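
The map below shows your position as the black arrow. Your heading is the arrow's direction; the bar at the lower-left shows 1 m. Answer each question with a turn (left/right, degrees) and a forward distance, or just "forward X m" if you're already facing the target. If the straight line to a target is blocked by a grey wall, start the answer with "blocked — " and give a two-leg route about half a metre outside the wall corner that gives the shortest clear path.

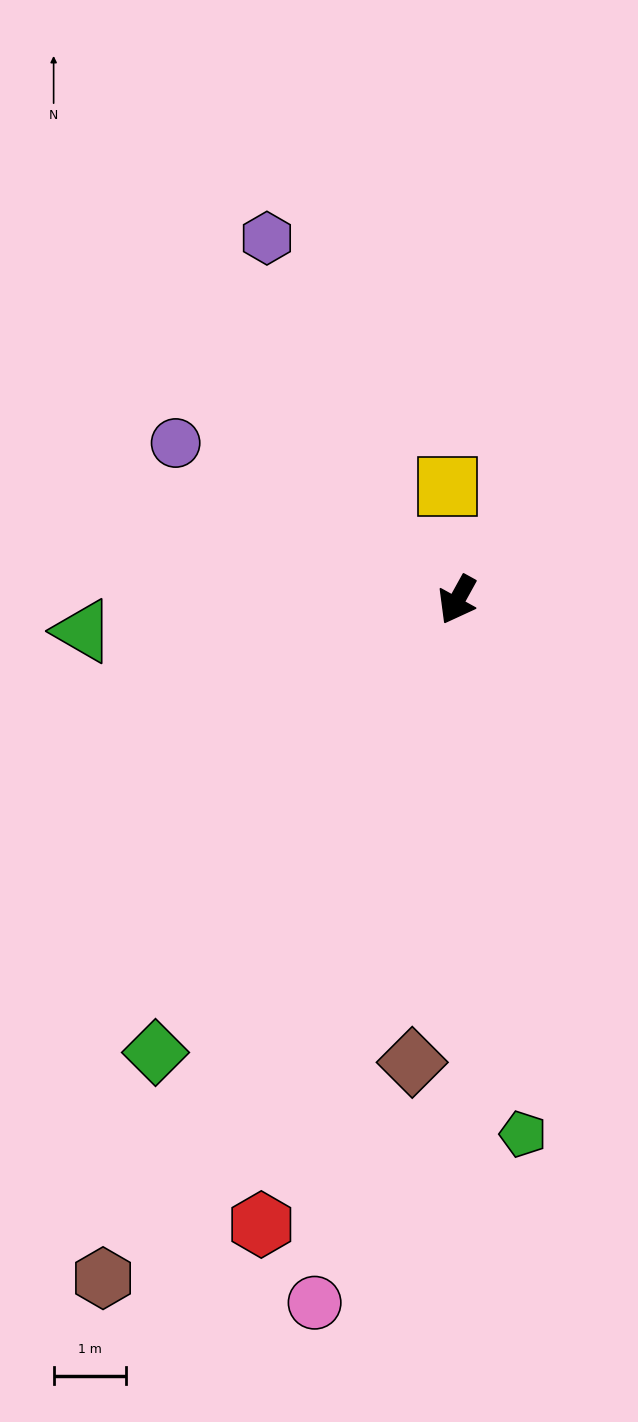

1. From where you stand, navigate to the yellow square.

turn right 146°, forward 1.6 m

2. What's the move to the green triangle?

turn right 56°, forward 5.2 m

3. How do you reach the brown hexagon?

forward 10.5 m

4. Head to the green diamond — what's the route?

turn right 5°, forward 7.5 m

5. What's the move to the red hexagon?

turn left 11°, forward 9.0 m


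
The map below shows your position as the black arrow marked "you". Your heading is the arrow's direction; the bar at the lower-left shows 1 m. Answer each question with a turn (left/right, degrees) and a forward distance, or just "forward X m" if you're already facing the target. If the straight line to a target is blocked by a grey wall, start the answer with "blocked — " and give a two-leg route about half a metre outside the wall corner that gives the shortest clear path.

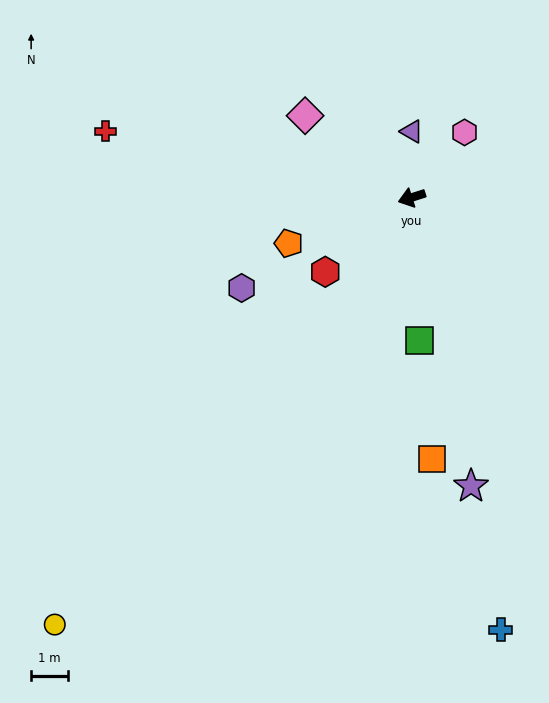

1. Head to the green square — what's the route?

turn left 75°, forward 3.9 m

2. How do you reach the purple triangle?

turn right 108°, forward 1.8 m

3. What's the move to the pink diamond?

turn right 55°, forward 3.7 m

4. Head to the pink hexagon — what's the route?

turn right 147°, forward 2.3 m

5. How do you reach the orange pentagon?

turn left 3°, forward 3.6 m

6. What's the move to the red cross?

turn right 30°, forward 8.6 m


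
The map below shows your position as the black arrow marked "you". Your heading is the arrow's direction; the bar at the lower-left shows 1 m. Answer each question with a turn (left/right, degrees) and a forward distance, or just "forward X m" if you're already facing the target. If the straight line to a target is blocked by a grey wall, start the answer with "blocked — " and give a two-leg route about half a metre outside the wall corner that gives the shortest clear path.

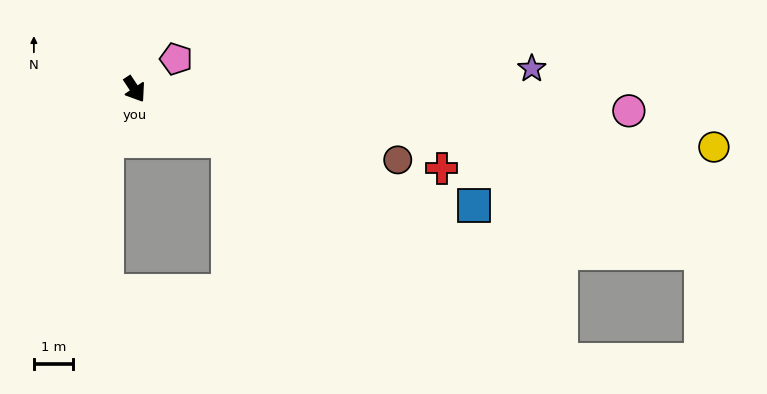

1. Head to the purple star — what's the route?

turn left 59°, forward 10.2 m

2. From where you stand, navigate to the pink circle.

turn left 54°, forward 12.7 m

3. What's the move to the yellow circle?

turn left 51°, forward 14.9 m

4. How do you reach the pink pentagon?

turn left 93°, forward 1.3 m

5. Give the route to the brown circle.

turn left 41°, forward 7.0 m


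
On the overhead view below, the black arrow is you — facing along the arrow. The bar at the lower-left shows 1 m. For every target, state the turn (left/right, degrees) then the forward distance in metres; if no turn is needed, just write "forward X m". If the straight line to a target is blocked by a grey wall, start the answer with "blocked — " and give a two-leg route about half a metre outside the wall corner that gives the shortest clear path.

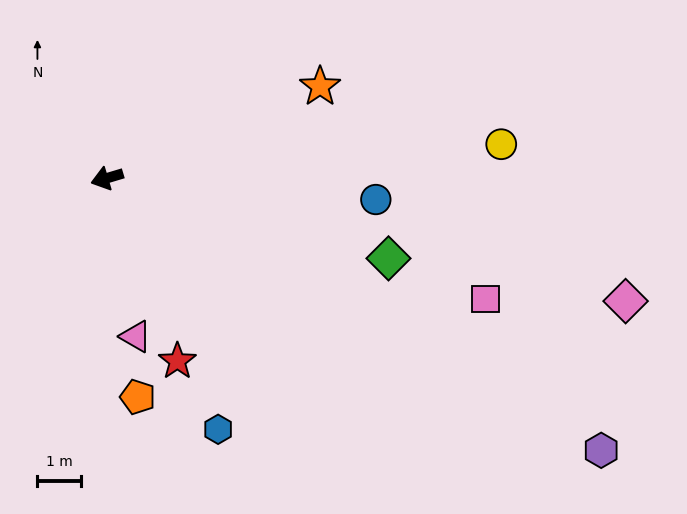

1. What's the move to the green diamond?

turn left 147°, forward 6.7 m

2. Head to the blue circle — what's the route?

turn left 159°, forward 6.1 m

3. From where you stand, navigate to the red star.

turn left 94°, forward 4.5 m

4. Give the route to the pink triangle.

turn left 84°, forward 3.7 m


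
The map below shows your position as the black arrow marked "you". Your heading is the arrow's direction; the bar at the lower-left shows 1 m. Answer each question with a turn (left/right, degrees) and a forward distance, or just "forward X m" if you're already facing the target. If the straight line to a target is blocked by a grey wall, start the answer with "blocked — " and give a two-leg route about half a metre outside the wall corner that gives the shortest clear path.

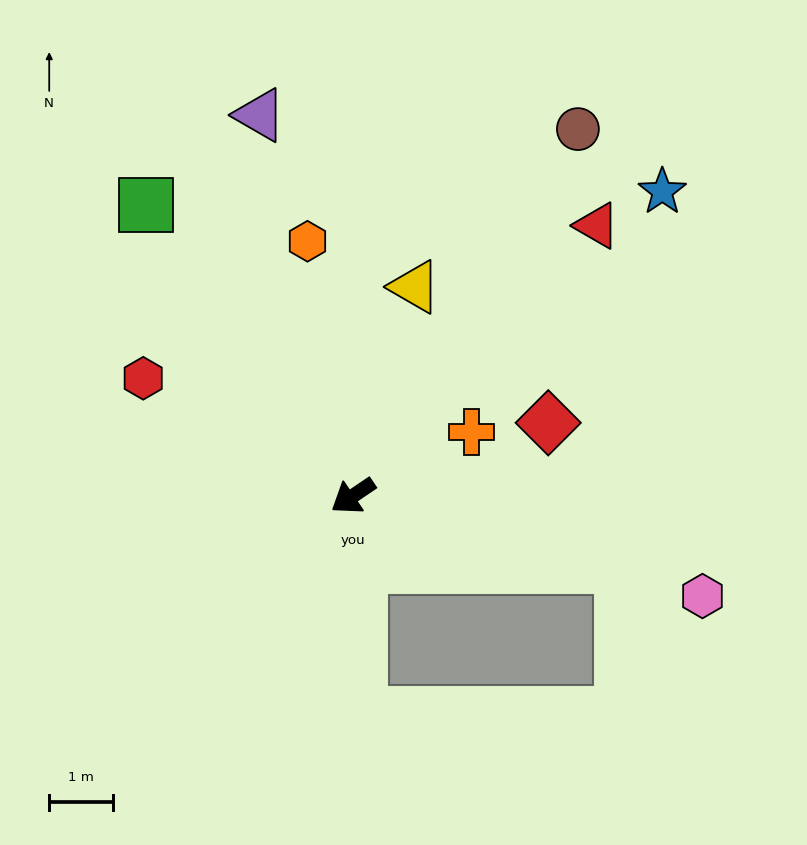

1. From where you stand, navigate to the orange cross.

turn left 174°, forward 2.1 m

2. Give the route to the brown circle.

turn right 156°, forward 6.7 m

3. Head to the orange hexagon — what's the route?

turn right 114°, forward 4.0 m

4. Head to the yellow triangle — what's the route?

turn right 141°, forward 3.4 m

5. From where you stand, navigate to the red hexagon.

turn right 63°, forward 3.7 m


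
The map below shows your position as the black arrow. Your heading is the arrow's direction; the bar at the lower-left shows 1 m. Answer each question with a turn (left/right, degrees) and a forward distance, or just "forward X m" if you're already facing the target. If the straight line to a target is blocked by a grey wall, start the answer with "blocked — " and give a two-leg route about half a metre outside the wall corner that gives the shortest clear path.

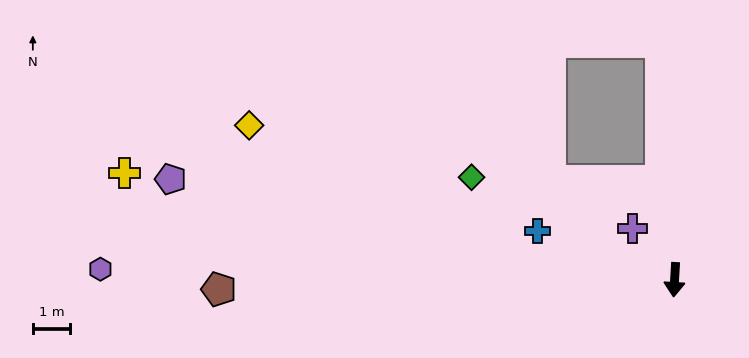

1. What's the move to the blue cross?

turn right 106°, forward 3.9 m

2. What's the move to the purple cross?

turn right 137°, forward 1.8 m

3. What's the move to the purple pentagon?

turn right 98°, forward 13.9 m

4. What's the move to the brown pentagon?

turn right 85°, forward 12.3 m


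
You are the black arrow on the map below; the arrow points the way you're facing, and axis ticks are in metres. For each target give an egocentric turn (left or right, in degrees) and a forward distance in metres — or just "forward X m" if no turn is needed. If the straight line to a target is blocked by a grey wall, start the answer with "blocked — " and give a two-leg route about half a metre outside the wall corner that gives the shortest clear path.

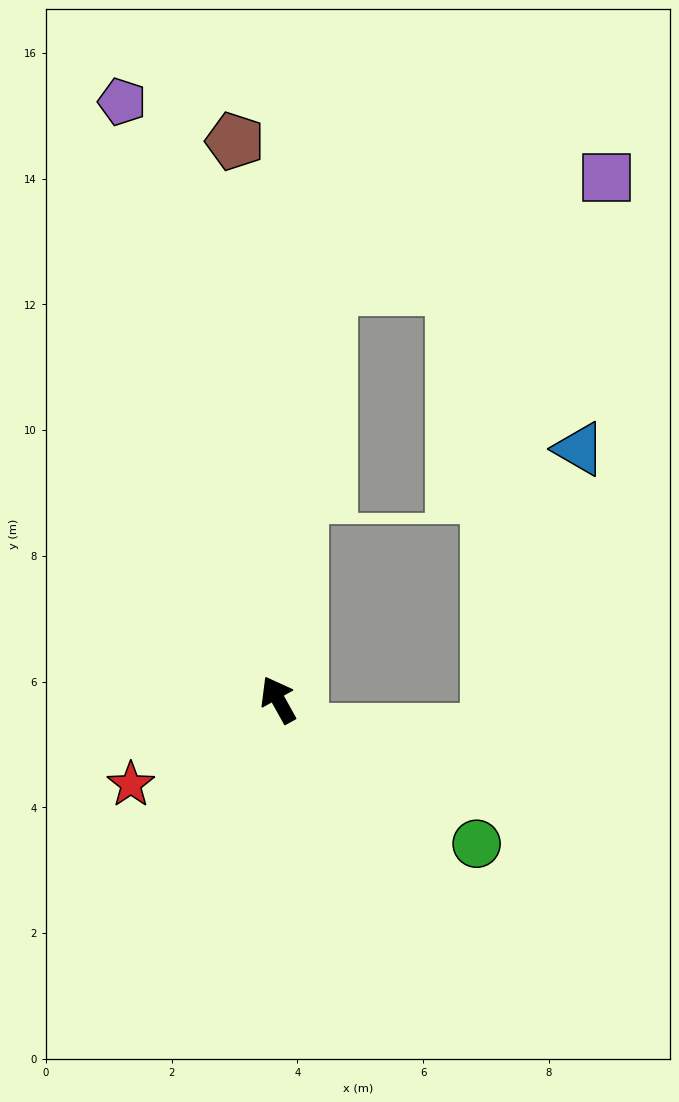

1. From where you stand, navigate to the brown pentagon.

turn right 25°, forward 8.9 m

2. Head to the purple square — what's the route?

blocked — turn right 36°, forward 6.6 m, then turn right 61°, forward 4.7 m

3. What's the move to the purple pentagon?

turn right 14°, forward 9.8 m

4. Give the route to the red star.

turn left 91°, forward 2.7 m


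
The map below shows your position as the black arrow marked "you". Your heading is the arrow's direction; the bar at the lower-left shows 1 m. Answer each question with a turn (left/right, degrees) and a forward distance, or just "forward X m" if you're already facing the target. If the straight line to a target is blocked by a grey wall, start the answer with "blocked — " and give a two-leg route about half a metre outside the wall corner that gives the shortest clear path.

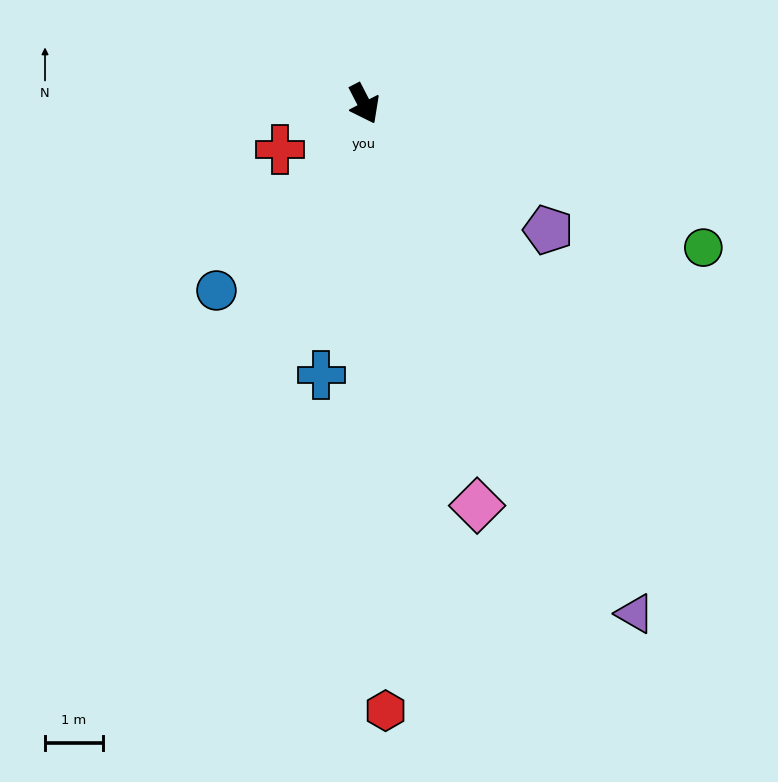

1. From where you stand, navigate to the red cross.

turn right 89°, forward 1.7 m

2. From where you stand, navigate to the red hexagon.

turn right 25°, forward 10.5 m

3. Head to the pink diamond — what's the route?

turn right 12°, forward 7.2 m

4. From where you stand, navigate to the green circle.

turn left 40°, forward 6.4 m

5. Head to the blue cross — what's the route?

turn right 36°, forward 4.8 m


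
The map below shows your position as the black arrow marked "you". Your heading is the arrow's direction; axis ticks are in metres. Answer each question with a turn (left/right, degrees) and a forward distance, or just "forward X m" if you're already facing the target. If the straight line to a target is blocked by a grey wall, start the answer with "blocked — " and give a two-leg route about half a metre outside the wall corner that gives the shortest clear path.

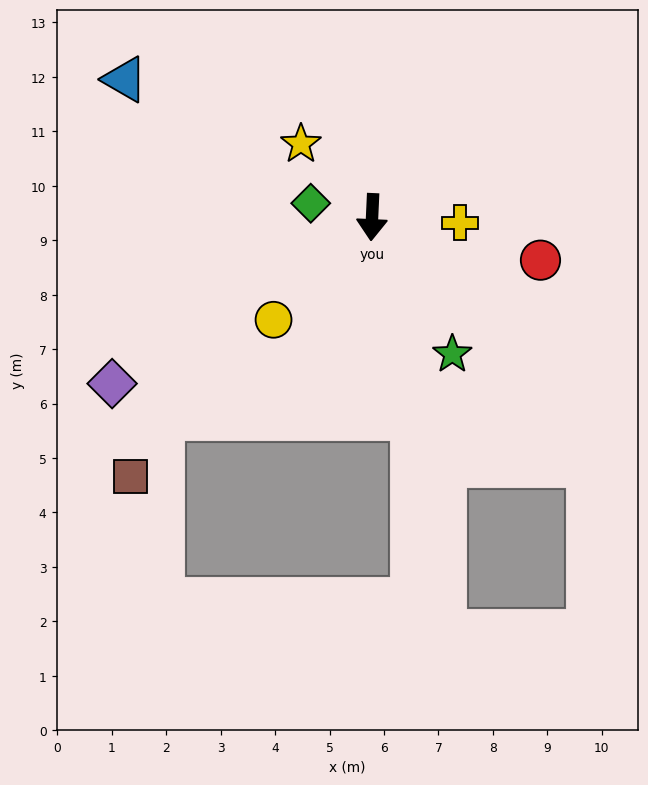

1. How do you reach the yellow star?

turn right 133°, forward 1.9 m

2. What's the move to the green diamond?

turn right 100°, forward 1.2 m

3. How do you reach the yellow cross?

turn left 89°, forward 1.6 m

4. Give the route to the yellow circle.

turn right 41°, forward 2.6 m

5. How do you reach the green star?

turn left 33°, forward 2.9 m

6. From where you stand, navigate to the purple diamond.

turn right 55°, forward 5.7 m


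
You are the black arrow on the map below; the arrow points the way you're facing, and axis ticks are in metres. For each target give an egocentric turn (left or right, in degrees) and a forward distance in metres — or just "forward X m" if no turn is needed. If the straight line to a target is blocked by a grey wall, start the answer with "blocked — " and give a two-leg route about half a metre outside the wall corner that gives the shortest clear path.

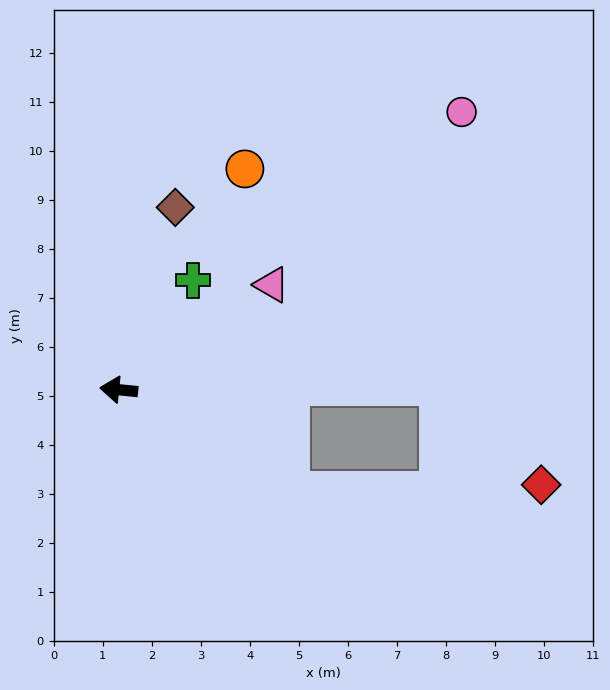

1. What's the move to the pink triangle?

turn right 140°, forward 3.8 m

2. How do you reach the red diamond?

blocked — turn right 173°, forward 6.6 m, then turn right 46°, forward 2.9 m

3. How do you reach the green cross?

turn right 118°, forward 2.7 m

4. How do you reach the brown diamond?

turn right 102°, forward 3.9 m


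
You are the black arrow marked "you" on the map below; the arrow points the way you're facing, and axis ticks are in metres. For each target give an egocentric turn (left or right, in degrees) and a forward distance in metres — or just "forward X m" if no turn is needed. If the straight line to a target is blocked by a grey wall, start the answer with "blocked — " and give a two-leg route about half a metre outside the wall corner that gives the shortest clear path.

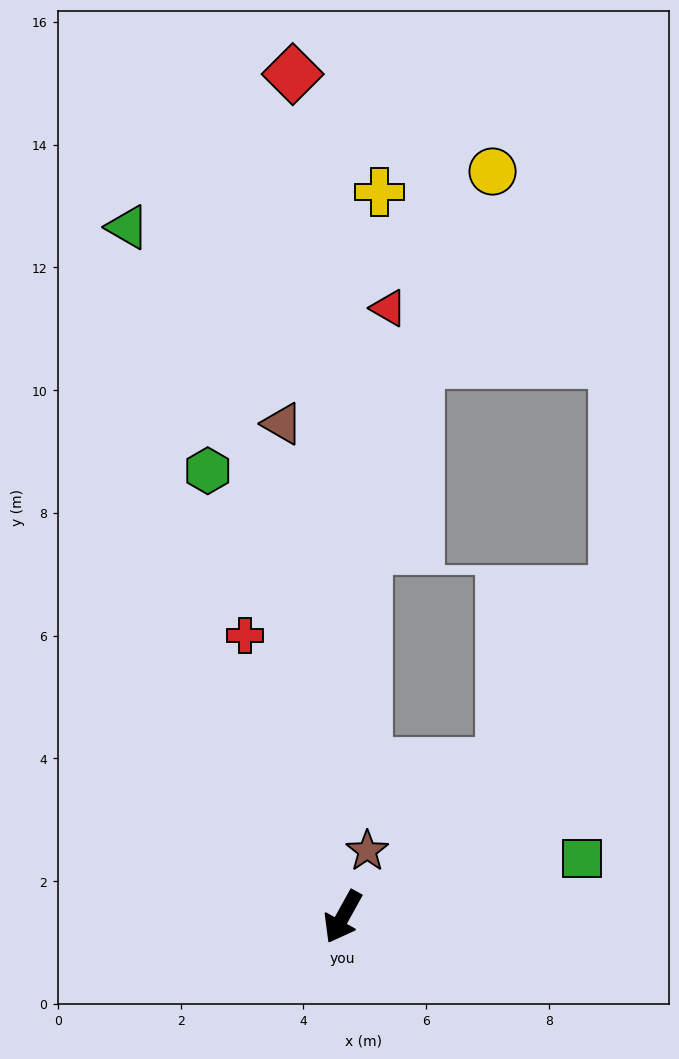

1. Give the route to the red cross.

turn right 132°, forward 4.9 m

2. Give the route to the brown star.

turn right 171°, forward 1.1 m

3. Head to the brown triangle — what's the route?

turn right 144°, forward 8.1 m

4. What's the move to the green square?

turn left 133°, forward 4.0 m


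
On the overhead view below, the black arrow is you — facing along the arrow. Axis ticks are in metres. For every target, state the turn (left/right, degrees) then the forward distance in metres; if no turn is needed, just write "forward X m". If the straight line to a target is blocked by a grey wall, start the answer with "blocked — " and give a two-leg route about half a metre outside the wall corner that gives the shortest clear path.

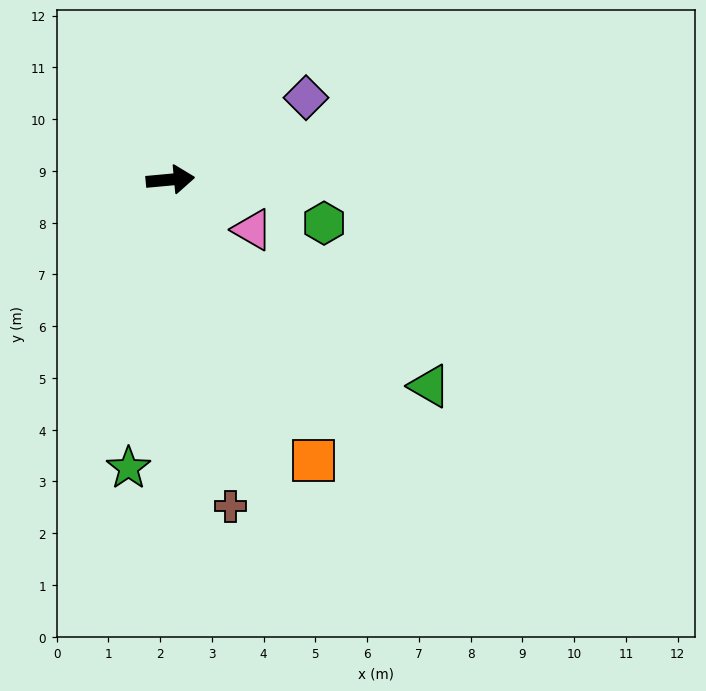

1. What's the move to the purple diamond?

turn left 26°, forward 3.1 m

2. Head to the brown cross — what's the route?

turn right 85°, forward 6.4 m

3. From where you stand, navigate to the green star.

turn right 104°, forward 5.6 m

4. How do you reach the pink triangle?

turn right 37°, forward 1.9 m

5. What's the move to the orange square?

turn right 68°, forward 6.1 m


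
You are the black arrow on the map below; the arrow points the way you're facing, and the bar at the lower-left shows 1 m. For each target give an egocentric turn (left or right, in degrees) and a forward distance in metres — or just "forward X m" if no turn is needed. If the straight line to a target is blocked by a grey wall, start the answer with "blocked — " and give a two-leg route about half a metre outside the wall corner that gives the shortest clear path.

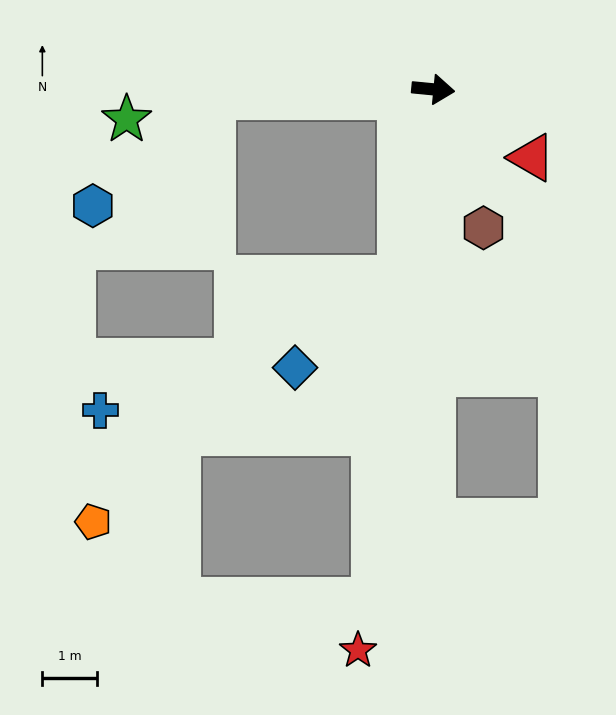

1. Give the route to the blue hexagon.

blocked — turn right 173°, forward 4.1 m, then turn left 41°, forward 3.0 m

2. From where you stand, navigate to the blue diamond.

blocked — turn right 94°, forward 3.5 m, then turn right 40°, forward 2.5 m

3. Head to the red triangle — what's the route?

turn right 29°, forward 2.2 m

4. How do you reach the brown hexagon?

turn right 65°, forward 2.7 m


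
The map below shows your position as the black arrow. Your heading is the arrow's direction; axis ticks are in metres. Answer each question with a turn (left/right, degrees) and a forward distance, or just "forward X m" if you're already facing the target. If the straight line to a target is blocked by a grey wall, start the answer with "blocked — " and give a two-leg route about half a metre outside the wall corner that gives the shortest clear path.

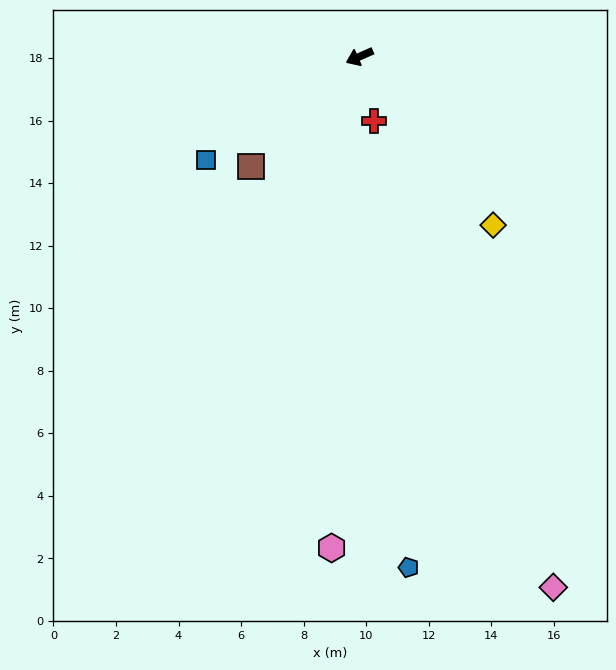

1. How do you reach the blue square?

turn left 10°, forward 5.9 m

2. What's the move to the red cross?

turn left 79°, forward 2.1 m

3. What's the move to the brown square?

turn left 22°, forward 4.9 m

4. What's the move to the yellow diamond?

turn left 105°, forward 6.9 m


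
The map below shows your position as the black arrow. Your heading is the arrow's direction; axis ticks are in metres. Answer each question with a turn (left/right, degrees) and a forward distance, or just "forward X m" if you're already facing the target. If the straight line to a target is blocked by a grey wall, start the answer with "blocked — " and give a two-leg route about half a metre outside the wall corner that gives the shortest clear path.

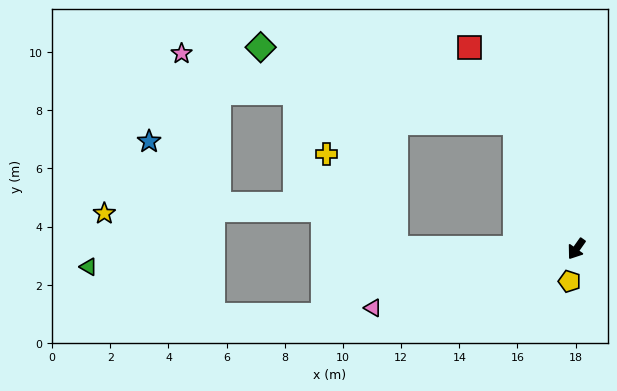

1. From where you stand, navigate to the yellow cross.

blocked — turn right 55°, forward 6.2 m, then turn right 53°, forward 4.0 m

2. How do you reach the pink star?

blocked — turn right 119°, forward 4.8 m, then turn left 53°, forward 11.7 m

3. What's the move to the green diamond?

blocked — turn right 119°, forward 4.8 m, then turn left 48°, forward 9.1 m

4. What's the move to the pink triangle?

turn right 39°, forward 7.3 m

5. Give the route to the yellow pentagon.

turn left 23°, forward 1.1 m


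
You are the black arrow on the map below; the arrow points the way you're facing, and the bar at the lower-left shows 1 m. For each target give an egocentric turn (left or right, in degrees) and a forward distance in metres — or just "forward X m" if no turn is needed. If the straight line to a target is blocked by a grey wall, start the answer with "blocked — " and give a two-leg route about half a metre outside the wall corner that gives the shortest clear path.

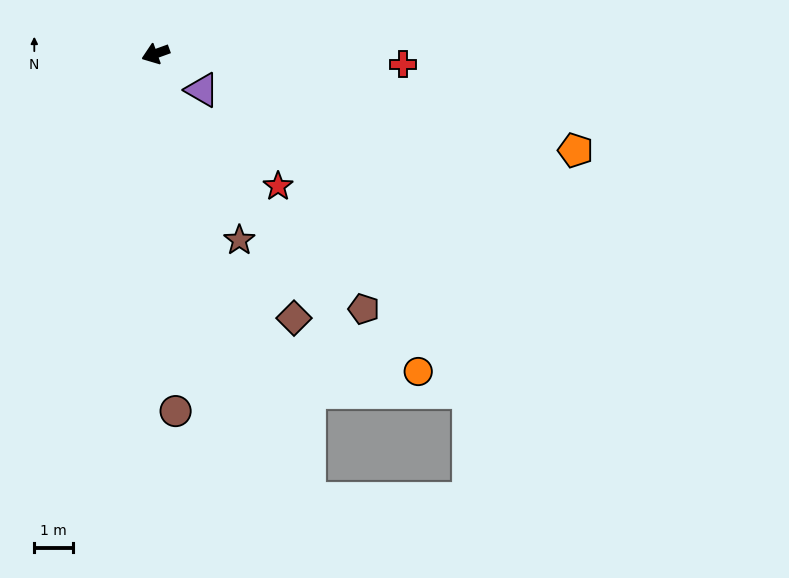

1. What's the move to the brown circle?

turn left 73°, forward 9.3 m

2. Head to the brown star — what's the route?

turn left 94°, forward 5.3 m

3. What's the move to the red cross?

turn left 158°, forward 6.4 m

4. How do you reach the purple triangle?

turn left 122°, forward 1.5 m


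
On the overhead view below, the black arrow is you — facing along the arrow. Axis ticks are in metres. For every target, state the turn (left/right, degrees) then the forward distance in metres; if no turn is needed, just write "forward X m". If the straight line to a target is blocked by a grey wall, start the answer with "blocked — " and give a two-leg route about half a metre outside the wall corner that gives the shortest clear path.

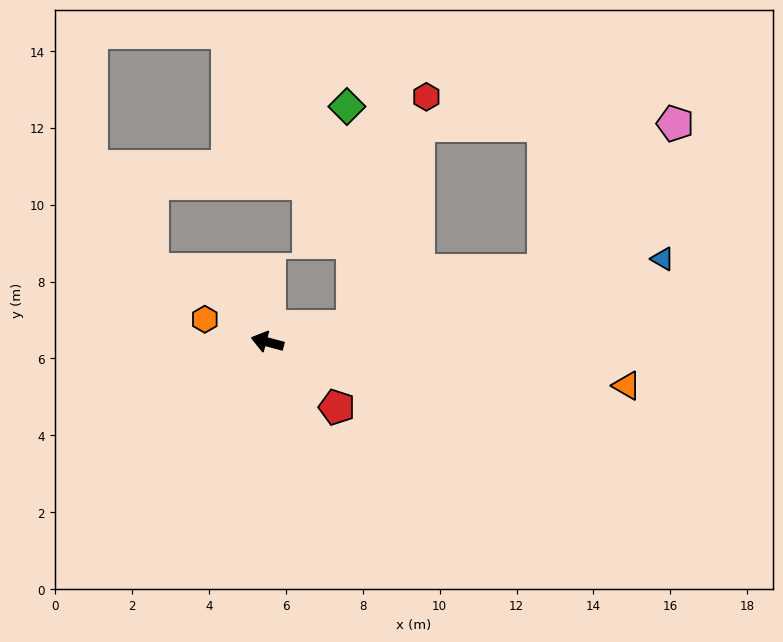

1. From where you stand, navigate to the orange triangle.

turn right 172°, forward 9.4 m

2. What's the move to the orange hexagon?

turn right 5°, forward 1.7 m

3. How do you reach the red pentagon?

turn left 152°, forward 2.5 m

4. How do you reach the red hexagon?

blocked — turn right 155°, forward 2.3 m, then turn left 62°, forward 6.3 m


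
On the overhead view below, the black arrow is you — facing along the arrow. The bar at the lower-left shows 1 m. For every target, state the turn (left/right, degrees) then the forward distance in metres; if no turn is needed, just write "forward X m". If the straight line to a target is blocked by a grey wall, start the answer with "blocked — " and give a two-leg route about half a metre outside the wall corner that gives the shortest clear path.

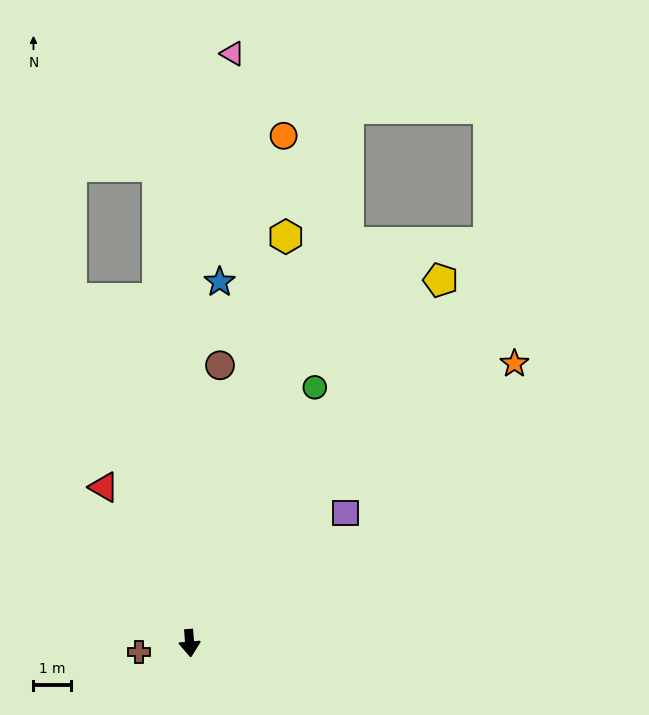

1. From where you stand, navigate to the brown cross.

turn right 85°, forward 1.4 m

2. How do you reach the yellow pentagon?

turn left 141°, forward 11.7 m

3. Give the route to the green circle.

turn left 149°, forward 7.6 m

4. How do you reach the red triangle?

turn right 156°, forward 4.7 m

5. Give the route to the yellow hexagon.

turn left 162°, forward 11.1 m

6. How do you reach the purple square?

turn left 125°, forward 5.4 m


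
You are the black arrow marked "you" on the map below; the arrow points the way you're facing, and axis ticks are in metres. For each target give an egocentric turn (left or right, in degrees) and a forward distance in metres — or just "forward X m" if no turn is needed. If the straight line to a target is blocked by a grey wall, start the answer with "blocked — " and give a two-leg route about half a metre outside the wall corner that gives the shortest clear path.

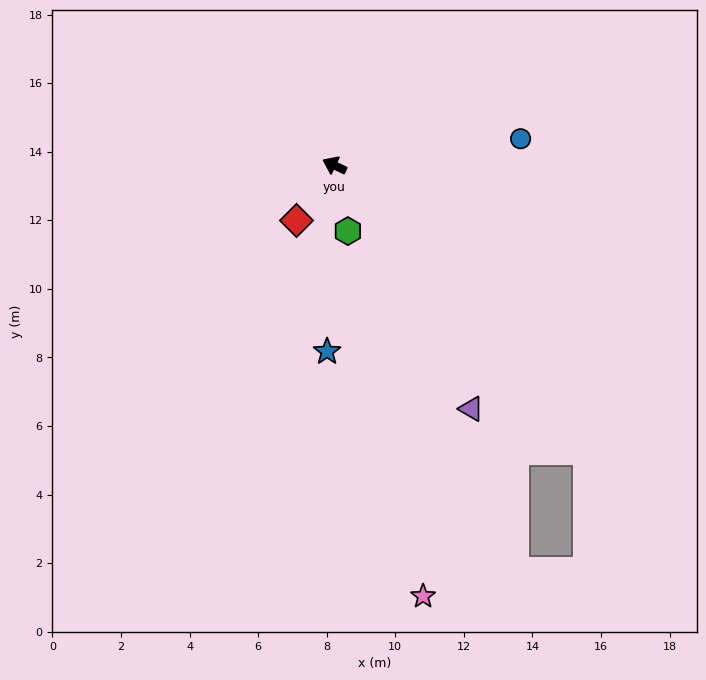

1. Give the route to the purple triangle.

turn left 145°, forward 8.1 m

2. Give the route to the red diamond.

turn left 81°, forward 2.0 m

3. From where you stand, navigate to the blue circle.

turn right 146°, forward 5.5 m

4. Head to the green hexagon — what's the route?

turn left 127°, forward 2.0 m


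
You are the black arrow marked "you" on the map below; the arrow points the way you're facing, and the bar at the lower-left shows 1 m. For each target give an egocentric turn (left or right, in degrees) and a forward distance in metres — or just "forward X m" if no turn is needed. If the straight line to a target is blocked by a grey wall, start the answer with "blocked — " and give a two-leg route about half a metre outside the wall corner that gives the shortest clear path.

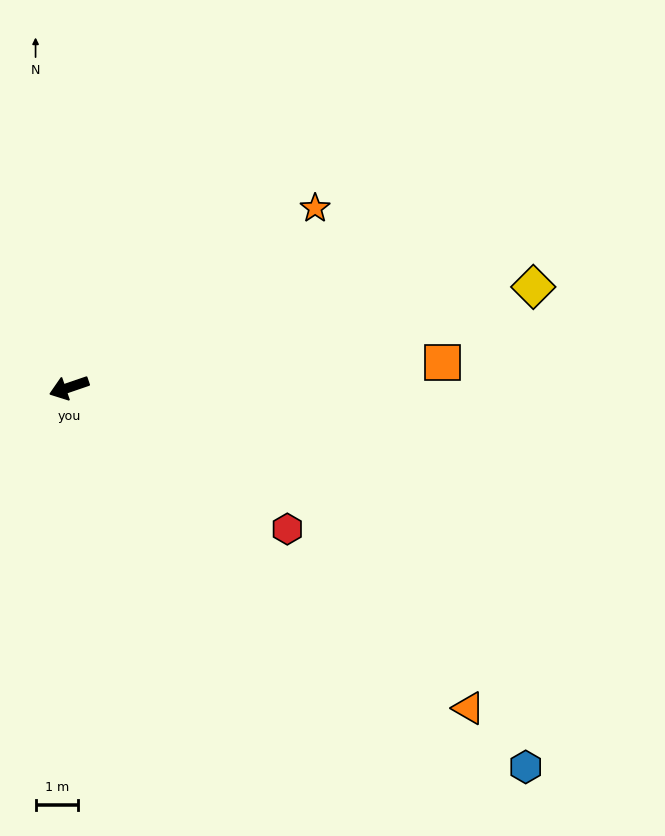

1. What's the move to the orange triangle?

turn left 122°, forward 12.1 m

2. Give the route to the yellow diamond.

turn left 173°, forward 11.2 m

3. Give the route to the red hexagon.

turn left 128°, forward 6.1 m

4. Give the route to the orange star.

turn right 163°, forward 7.2 m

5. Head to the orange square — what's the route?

turn left 165°, forward 8.8 m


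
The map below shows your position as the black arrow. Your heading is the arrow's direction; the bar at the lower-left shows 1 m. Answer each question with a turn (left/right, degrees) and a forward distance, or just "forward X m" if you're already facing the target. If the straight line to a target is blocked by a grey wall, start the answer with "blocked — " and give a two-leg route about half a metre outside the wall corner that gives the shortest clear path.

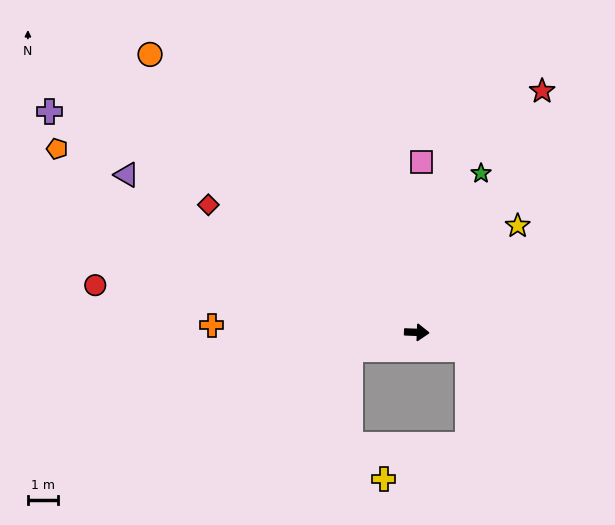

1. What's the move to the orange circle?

turn left 136°, forward 12.9 m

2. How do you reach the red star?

turn left 65°, forward 9.1 m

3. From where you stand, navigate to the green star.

turn left 70°, forward 5.7 m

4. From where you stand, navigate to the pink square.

turn left 91°, forward 5.7 m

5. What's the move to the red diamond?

turn left 151°, forward 8.2 m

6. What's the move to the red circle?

turn left 174°, forward 10.9 m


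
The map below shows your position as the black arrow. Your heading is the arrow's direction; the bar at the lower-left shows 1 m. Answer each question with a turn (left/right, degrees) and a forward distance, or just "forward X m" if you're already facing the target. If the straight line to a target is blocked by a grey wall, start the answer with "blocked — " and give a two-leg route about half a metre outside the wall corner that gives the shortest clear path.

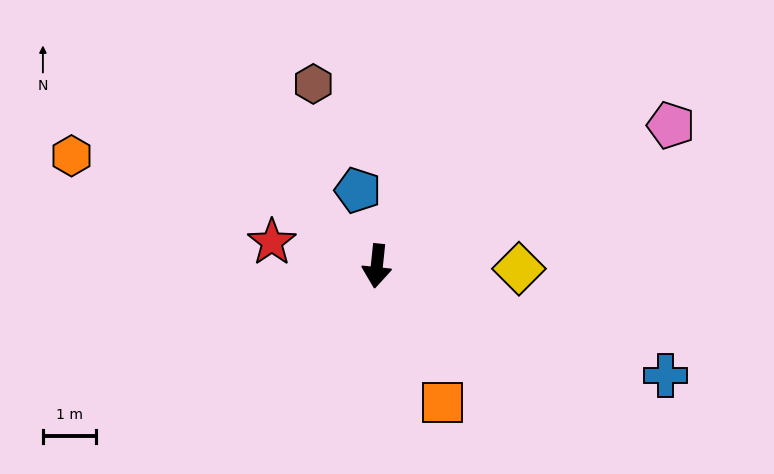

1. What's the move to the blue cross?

turn left 75°, forward 5.8 m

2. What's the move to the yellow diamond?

turn left 95°, forward 2.7 m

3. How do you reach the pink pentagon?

turn left 122°, forward 6.2 m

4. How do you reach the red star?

turn right 97°, forward 2.0 m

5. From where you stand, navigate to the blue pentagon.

turn right 160°, forward 1.5 m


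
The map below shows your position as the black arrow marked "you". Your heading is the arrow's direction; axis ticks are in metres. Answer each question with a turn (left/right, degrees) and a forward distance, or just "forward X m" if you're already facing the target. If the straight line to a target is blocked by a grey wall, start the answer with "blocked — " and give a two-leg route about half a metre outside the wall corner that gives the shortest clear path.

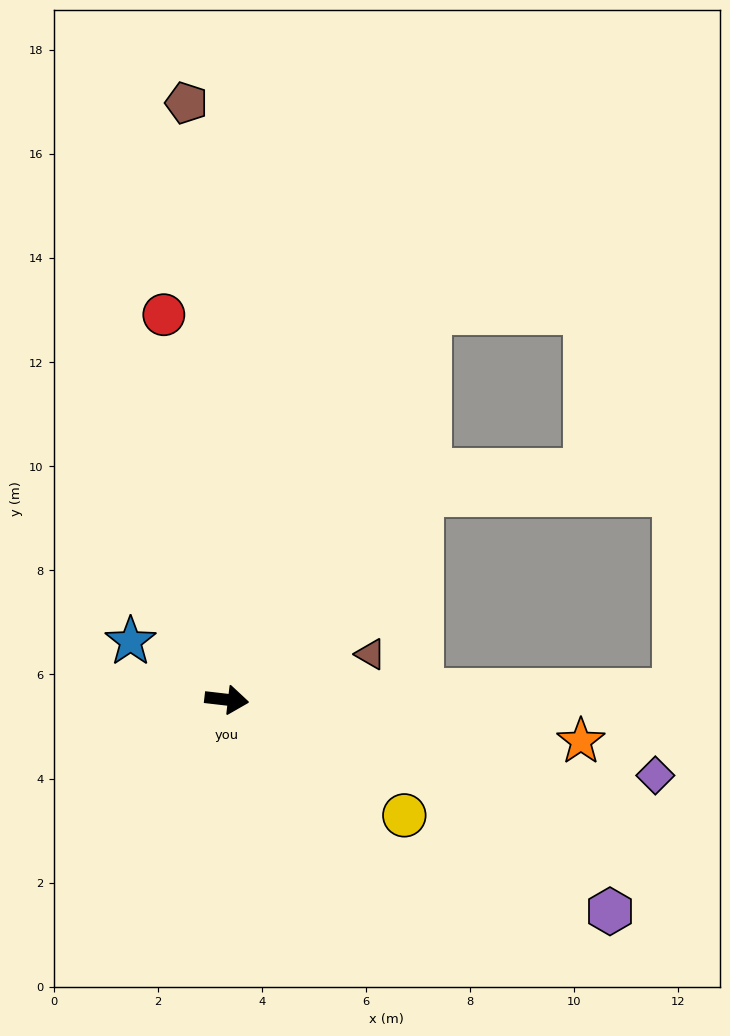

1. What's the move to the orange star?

forward 6.9 m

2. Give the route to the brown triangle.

turn left 24°, forward 2.9 m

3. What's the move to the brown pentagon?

turn left 100°, forward 11.5 m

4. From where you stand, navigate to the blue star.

turn left 155°, forward 2.2 m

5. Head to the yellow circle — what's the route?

turn right 26°, forward 4.1 m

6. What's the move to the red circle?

turn left 106°, forward 7.5 m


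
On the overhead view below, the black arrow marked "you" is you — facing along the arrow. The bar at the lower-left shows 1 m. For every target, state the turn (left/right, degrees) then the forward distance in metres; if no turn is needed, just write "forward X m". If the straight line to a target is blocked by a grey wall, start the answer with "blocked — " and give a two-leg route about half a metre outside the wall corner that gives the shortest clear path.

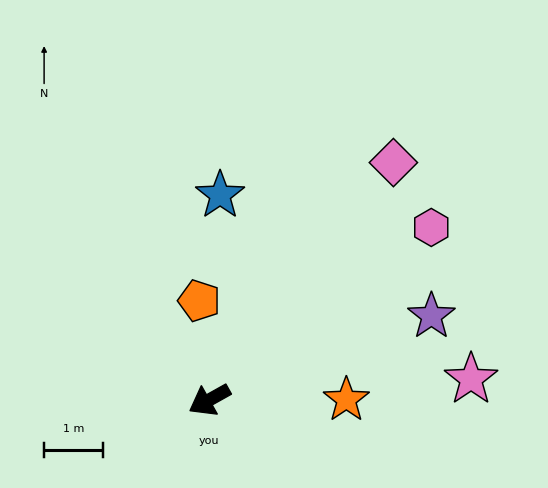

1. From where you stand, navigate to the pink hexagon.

turn right 171°, forward 4.8 m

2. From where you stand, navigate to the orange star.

turn left 151°, forward 2.3 m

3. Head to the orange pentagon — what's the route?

turn right 113°, forward 1.7 m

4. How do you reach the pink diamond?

turn right 157°, forward 5.1 m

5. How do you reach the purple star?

turn left 171°, forward 4.0 m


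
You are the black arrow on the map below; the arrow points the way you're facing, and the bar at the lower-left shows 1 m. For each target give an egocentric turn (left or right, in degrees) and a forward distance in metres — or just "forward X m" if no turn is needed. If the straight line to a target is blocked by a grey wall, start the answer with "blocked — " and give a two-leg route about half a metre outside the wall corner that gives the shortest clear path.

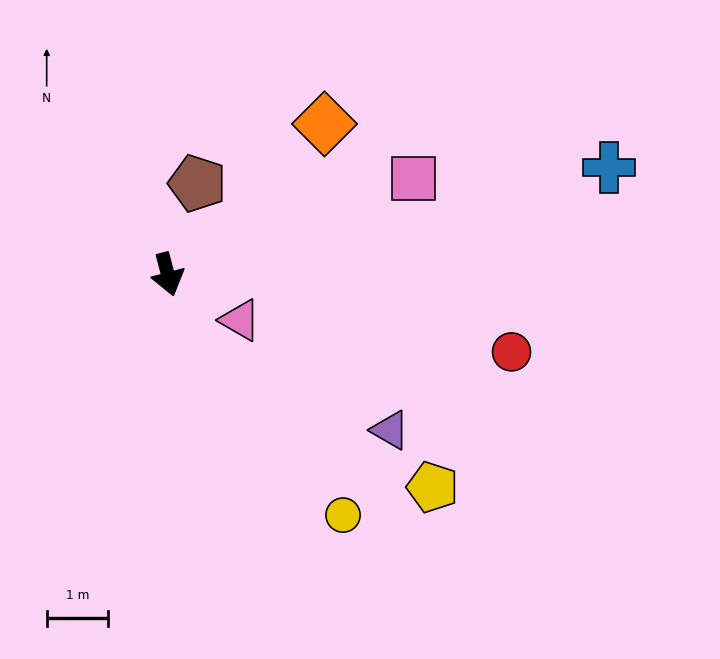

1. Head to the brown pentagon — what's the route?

turn left 147°, forward 1.6 m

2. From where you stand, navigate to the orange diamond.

turn left 119°, forward 3.5 m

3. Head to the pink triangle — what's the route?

turn left 43°, forward 1.4 m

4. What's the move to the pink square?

turn left 97°, forward 4.3 m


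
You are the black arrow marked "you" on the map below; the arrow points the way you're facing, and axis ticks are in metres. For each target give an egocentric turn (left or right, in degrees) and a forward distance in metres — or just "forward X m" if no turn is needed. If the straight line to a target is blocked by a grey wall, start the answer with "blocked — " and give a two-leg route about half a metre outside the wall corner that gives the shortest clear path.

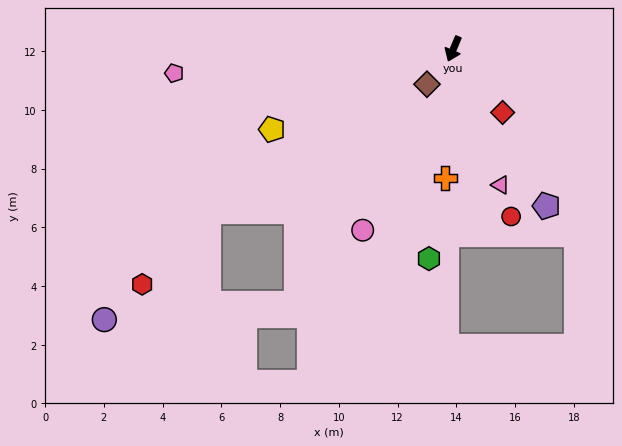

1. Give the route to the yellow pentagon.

turn right 43°, forward 6.8 m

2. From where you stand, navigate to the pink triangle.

turn left 42°, forward 4.9 m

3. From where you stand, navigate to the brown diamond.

turn right 14°, forward 1.5 m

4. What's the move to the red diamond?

turn left 61°, forward 2.7 m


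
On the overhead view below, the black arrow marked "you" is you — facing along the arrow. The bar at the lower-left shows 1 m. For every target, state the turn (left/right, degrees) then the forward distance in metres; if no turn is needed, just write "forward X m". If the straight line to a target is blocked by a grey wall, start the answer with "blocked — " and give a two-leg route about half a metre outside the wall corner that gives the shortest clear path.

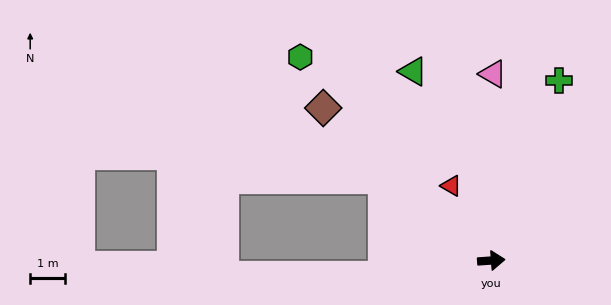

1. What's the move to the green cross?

turn left 65°, forward 5.4 m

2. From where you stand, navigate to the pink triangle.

turn left 85°, forward 5.3 m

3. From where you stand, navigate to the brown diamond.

turn left 134°, forward 6.4 m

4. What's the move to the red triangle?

turn left 114°, forward 2.4 m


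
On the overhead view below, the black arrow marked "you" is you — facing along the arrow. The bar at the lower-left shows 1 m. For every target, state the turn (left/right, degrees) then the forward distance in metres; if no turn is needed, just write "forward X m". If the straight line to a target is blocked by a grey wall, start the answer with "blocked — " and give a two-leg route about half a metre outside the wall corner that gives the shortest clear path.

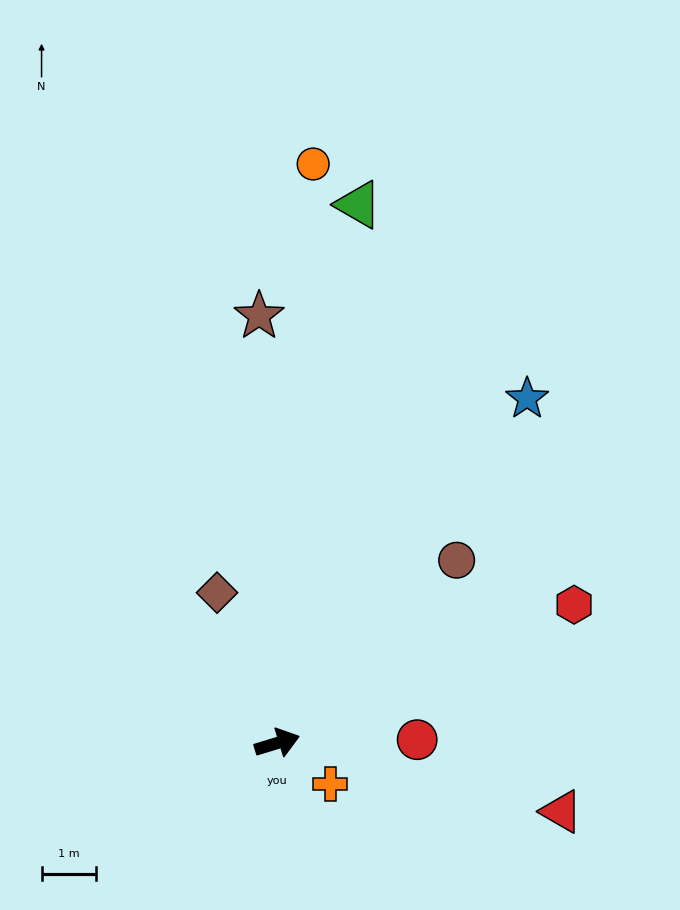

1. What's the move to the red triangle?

turn right 31°, forward 5.4 m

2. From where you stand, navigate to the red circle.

turn right 16°, forward 2.6 m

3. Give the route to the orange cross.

turn right 54°, forward 1.2 m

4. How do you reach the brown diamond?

turn left 95°, forward 3.0 m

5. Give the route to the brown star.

turn left 75°, forward 7.9 m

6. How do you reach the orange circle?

turn left 69°, forward 10.7 m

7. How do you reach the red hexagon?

turn left 8°, forward 6.0 m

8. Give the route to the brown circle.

turn left 29°, forward 4.7 m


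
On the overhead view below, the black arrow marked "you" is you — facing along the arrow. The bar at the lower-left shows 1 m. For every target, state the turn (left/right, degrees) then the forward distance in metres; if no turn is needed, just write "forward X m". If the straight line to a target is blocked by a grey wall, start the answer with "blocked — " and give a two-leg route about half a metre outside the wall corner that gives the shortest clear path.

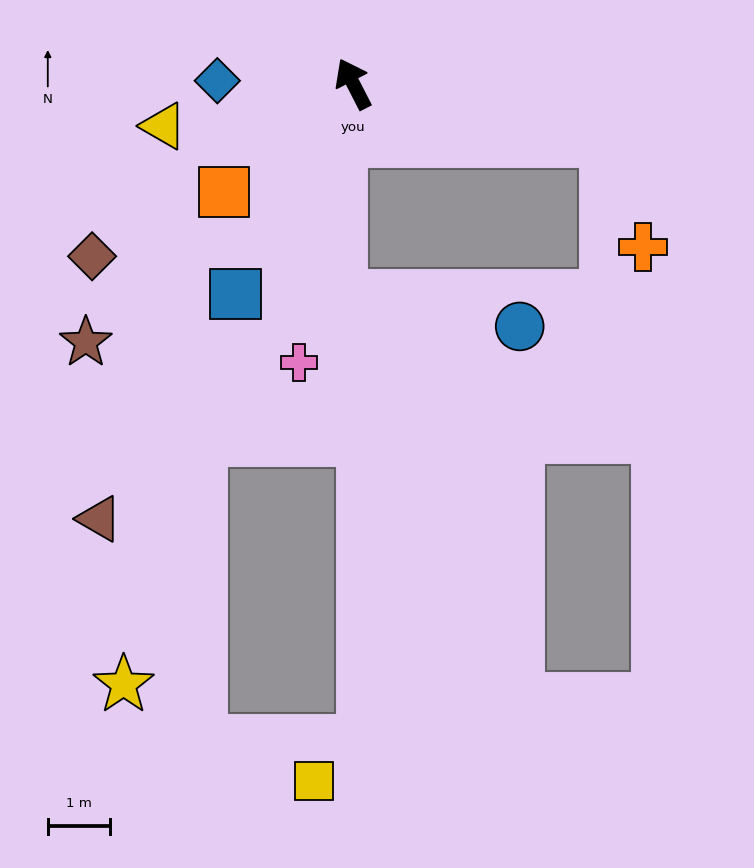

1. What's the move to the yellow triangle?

turn left 75°, forward 3.1 m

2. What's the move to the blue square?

turn left 124°, forward 3.9 m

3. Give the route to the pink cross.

turn left 142°, forward 4.6 m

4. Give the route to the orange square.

turn left 103°, forward 2.7 m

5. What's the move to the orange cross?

blocked — turn right 130°, forward 4.2 m, then turn right 58°, forward 1.8 m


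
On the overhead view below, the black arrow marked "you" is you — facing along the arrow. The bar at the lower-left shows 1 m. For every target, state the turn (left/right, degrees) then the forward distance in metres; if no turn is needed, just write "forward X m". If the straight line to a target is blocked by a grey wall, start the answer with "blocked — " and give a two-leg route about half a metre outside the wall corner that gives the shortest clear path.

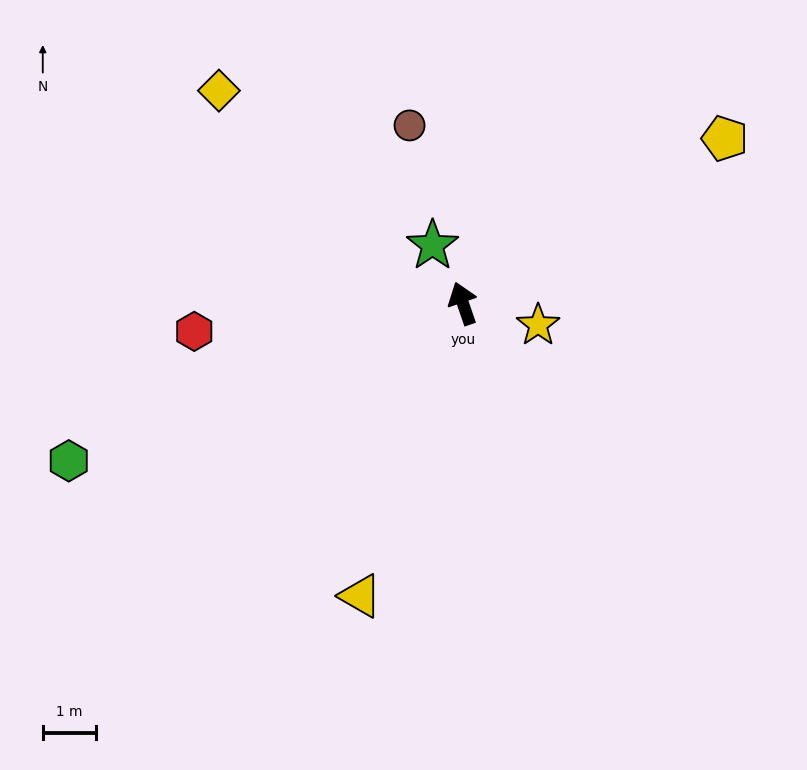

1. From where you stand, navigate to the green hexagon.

turn left 93°, forward 8.0 m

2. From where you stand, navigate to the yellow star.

turn right 125°, forward 1.5 m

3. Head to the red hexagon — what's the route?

turn left 77°, forward 5.1 m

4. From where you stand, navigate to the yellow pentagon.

turn right 77°, forward 5.8 m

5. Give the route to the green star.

turn left 9°, forward 1.2 m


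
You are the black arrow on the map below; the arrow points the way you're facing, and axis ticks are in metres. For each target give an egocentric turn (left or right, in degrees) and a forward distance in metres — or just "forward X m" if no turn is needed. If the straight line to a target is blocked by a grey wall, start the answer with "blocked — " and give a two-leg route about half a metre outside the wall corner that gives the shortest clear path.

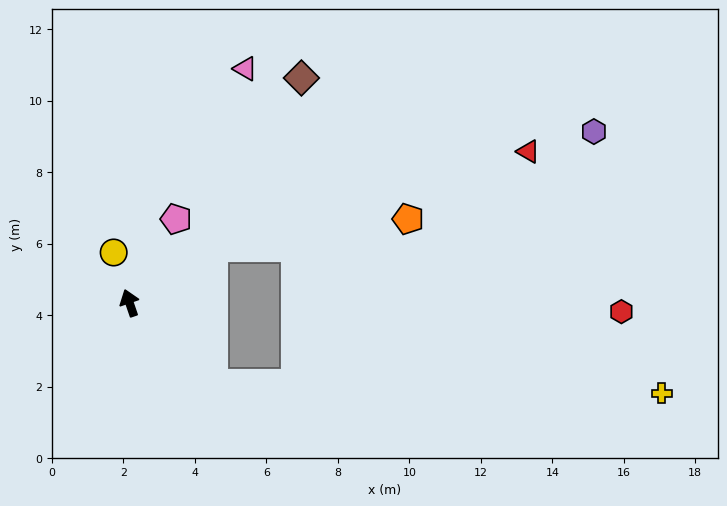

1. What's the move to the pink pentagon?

turn right 48°, forward 2.7 m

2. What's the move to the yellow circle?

forward 1.5 m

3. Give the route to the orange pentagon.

blocked — turn right 75°, forward 2.8 m, then turn right 26°, forward 5.5 m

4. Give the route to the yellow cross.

blocked — turn right 153°, forward 3.3 m, then turn left 43°, forward 12.5 m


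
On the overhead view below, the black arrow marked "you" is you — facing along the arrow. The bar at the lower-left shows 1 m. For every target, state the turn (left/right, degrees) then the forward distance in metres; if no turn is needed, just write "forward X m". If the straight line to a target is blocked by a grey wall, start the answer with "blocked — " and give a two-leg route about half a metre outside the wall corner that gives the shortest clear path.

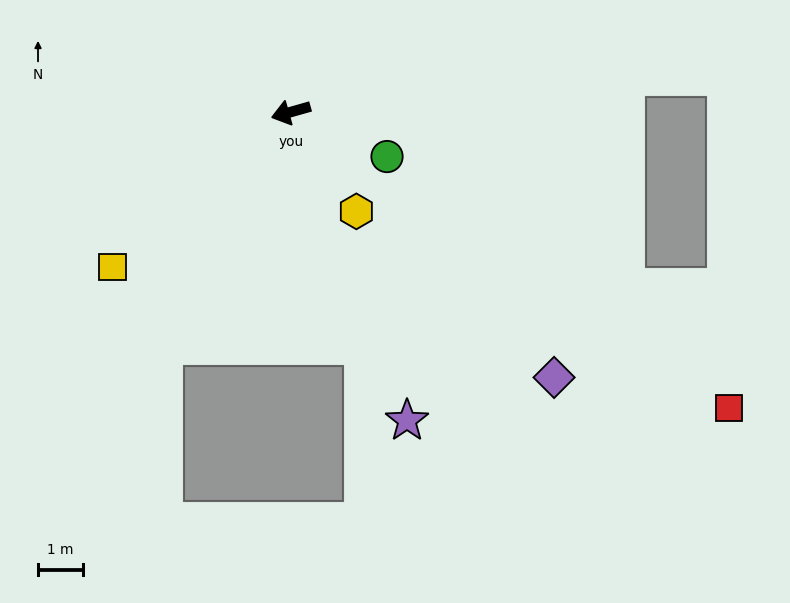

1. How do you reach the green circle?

turn left 139°, forward 2.3 m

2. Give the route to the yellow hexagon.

turn left 108°, forward 2.6 m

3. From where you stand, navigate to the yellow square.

turn left 25°, forward 5.2 m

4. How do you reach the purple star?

turn left 95°, forward 7.3 m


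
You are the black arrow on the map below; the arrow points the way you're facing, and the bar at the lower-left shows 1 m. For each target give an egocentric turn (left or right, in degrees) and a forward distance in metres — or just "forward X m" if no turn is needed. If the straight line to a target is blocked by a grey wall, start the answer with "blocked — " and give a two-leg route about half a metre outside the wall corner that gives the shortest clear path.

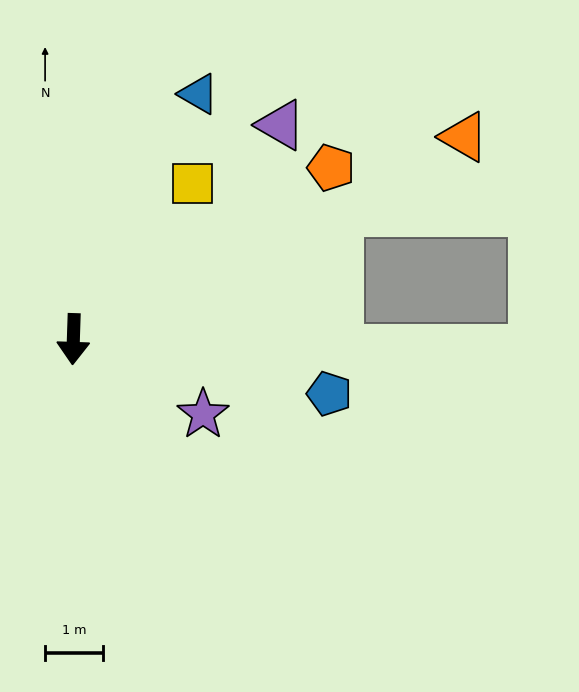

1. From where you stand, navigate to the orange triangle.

turn left 119°, forward 7.6 m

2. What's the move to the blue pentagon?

turn left 80°, forward 4.5 m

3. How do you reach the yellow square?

turn left 145°, forward 3.4 m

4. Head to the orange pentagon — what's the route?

turn left 126°, forward 5.3 m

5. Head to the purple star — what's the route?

turn left 62°, forward 2.6 m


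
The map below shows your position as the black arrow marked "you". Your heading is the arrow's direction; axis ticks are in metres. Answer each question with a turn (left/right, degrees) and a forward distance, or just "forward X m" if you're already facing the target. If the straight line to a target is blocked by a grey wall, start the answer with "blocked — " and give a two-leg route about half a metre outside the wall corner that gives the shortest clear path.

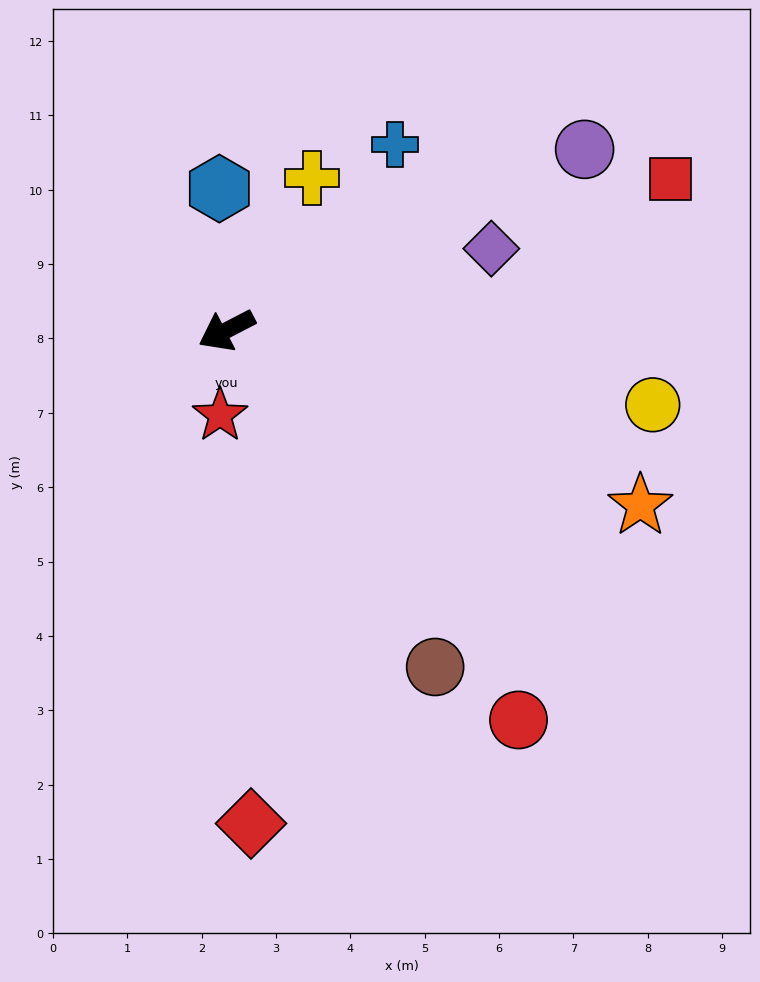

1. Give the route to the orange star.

turn left 130°, forward 6.0 m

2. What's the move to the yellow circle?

turn left 143°, forward 5.8 m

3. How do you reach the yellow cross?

turn right 147°, forward 2.4 m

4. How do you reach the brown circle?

turn left 94°, forward 5.3 m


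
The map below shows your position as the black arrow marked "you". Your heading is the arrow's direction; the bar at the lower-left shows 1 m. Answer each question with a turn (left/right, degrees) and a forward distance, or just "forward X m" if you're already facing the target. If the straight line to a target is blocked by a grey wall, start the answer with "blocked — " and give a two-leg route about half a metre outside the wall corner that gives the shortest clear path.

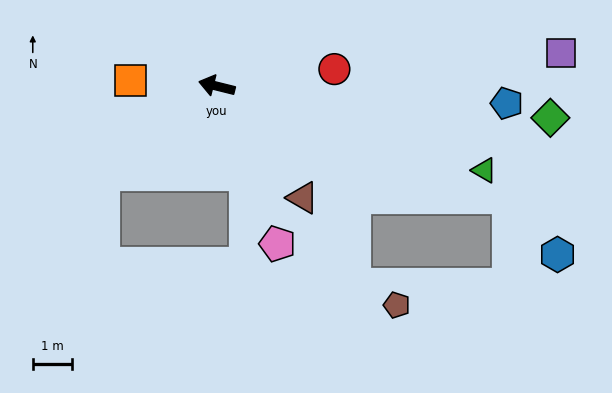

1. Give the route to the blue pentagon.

turn right 169°, forward 7.5 m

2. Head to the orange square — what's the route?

turn left 10°, forward 2.2 m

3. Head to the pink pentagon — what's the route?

turn left 125°, forward 4.3 m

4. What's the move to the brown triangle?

turn left 142°, forward 3.6 m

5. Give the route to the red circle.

turn right 158°, forward 3.1 m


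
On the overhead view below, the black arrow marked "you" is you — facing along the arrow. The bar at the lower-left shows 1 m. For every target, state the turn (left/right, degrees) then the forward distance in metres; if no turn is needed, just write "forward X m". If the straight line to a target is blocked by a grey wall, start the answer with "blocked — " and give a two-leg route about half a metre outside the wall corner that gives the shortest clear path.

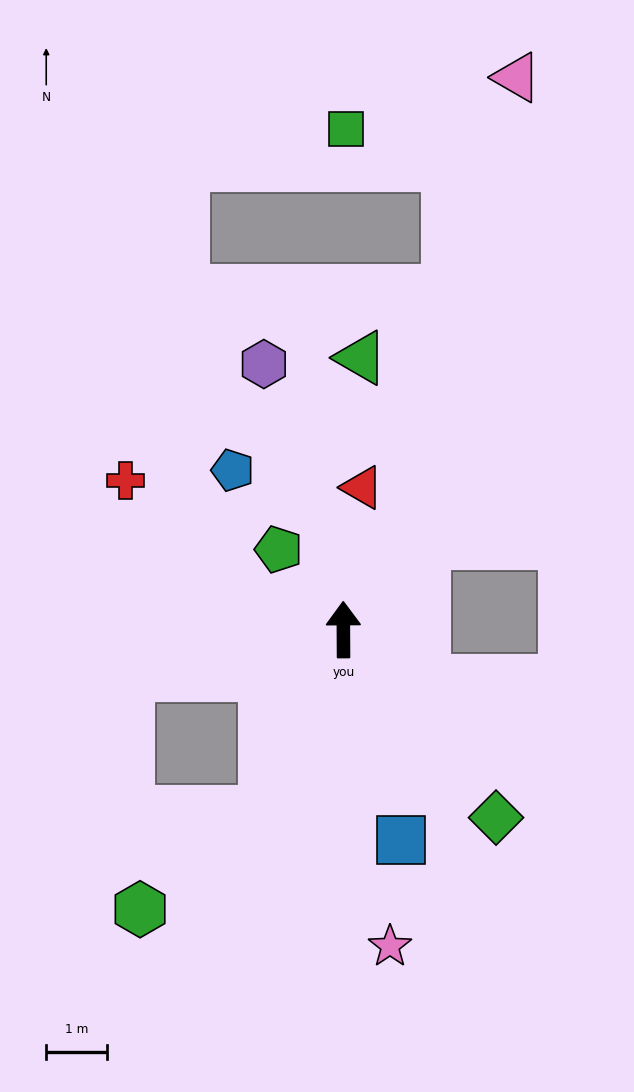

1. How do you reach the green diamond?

turn right 141°, forward 4.0 m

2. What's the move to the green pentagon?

turn left 39°, forward 1.7 m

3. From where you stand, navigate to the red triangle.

turn right 8°, forward 2.4 m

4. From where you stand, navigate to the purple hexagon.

turn left 16°, forward 4.5 m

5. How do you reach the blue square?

turn right 165°, forward 3.6 m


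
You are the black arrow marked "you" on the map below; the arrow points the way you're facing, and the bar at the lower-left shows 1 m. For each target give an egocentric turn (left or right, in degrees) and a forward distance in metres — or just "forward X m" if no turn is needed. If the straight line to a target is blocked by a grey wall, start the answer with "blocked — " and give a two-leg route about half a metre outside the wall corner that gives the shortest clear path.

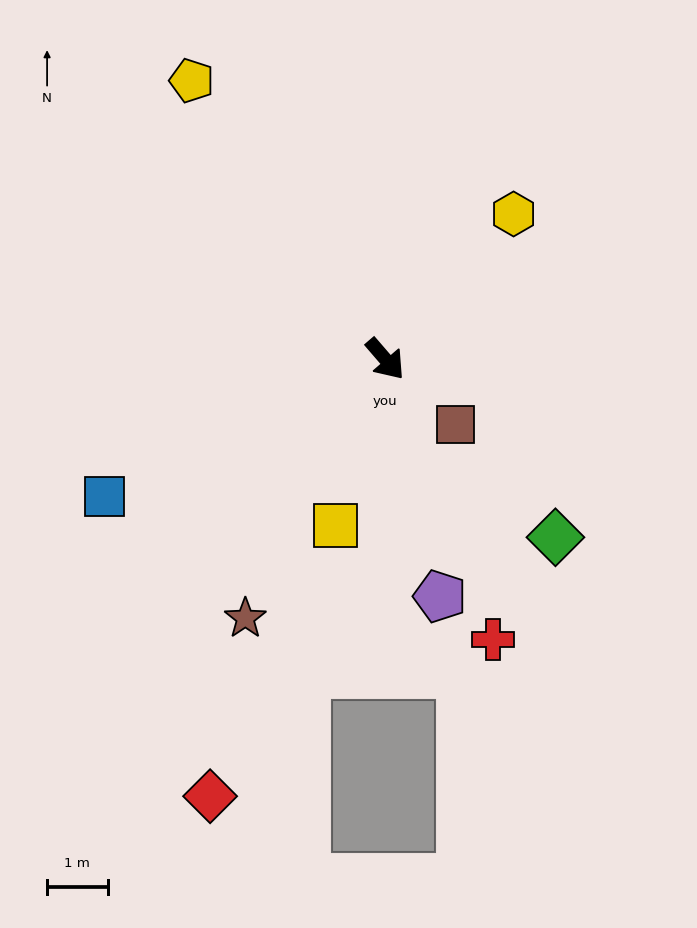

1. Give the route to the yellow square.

turn right 57°, forward 2.9 m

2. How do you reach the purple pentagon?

turn right 28°, forward 4.0 m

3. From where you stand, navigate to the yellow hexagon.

turn left 98°, forward 3.2 m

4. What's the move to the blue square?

turn right 105°, forward 5.2 m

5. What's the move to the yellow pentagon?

turn left 174°, forward 5.6 m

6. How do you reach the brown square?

turn left 6°, forward 1.6 m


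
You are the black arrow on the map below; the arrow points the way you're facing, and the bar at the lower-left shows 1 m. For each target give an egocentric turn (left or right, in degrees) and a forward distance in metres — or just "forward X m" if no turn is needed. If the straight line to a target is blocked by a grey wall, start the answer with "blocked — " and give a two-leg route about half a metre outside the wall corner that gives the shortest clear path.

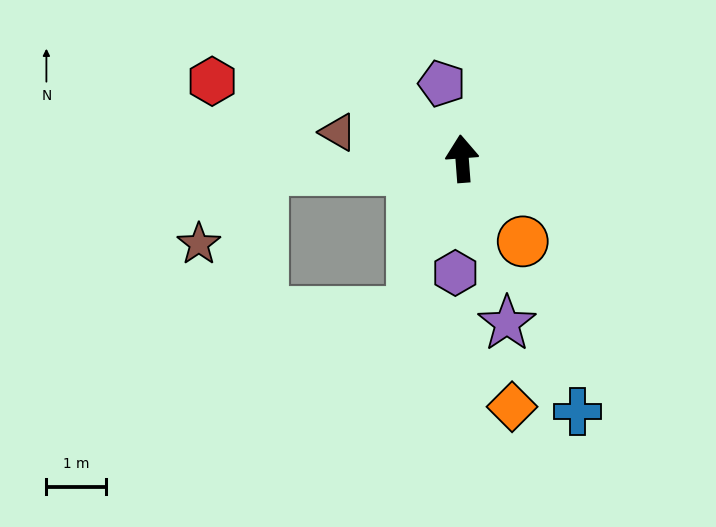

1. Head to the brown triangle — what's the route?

turn left 74°, forward 2.1 m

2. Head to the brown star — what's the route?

blocked — turn left 89°, forward 3.4 m, then turn left 46°, forward 1.7 m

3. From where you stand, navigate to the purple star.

turn right 169°, forward 2.9 m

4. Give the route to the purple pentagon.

turn left 11°, forward 1.3 m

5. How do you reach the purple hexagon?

turn left 172°, forward 1.9 m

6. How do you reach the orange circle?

turn right 148°, forward 1.7 m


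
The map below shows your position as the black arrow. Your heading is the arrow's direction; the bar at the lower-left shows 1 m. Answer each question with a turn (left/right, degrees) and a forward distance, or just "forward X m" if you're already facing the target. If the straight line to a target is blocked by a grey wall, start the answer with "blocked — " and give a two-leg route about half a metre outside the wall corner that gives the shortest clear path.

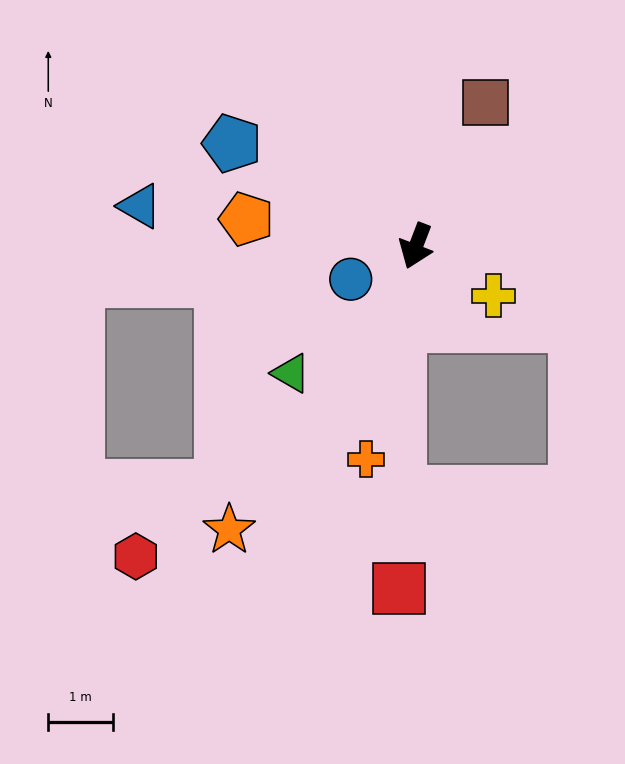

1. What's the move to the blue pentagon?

turn right 98°, forward 3.3 m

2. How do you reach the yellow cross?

turn left 78°, forward 1.4 m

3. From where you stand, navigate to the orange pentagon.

turn right 78°, forward 2.7 m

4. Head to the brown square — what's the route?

turn left 175°, forward 2.5 m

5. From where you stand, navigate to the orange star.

turn right 12°, forward 5.2 m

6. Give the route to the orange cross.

turn left 8°, forward 3.4 m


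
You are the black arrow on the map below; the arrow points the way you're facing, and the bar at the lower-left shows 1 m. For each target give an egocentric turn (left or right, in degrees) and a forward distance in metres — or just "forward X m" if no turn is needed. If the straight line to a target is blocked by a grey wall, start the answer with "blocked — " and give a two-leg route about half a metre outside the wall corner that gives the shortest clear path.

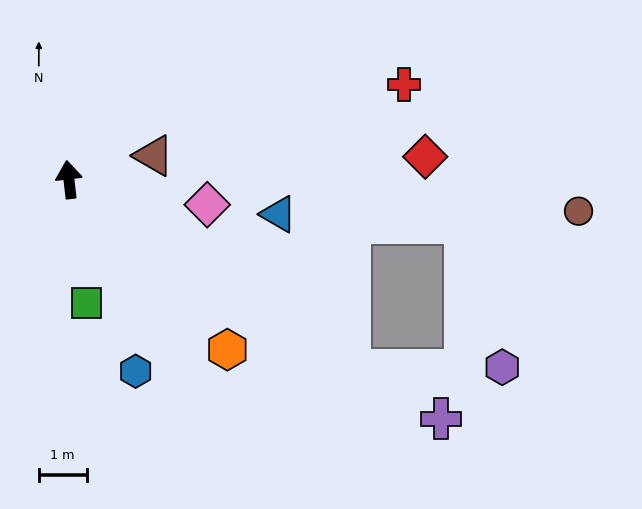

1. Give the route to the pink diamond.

turn right 107°, forward 2.9 m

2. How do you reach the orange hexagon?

turn right 144°, forward 4.9 m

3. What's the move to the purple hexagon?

blocked — turn right 131°, forward 7.1 m, then turn left 35°, forward 3.2 m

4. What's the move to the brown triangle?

turn right 81°, forward 1.8 m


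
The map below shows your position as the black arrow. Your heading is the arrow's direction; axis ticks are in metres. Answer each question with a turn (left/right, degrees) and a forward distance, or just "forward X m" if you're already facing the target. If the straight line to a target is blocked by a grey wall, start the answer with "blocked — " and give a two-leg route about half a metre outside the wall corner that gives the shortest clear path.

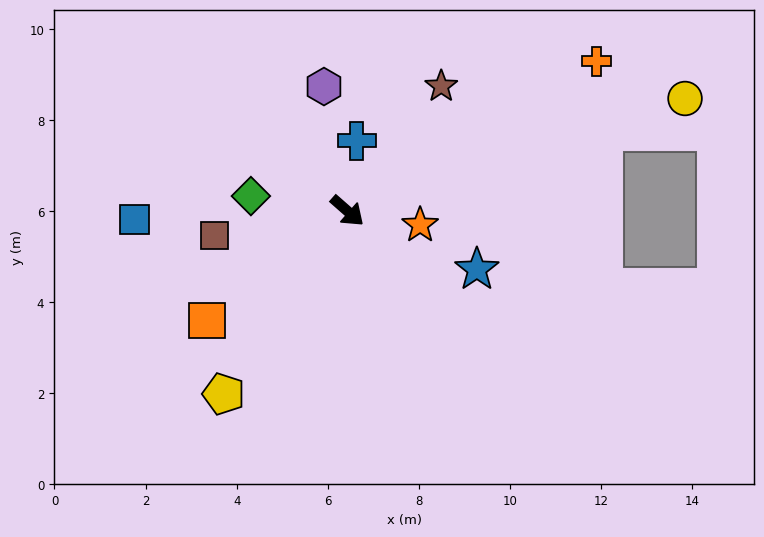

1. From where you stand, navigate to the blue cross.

turn left 124°, forward 1.6 m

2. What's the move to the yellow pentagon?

turn right 83°, forward 4.8 m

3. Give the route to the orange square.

turn right 101°, forward 3.9 m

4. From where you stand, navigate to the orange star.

turn left 30°, forward 1.6 m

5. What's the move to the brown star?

turn left 94°, forward 3.4 m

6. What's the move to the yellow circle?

turn left 60°, forward 7.8 m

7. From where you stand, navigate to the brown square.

turn right 128°, forward 3.0 m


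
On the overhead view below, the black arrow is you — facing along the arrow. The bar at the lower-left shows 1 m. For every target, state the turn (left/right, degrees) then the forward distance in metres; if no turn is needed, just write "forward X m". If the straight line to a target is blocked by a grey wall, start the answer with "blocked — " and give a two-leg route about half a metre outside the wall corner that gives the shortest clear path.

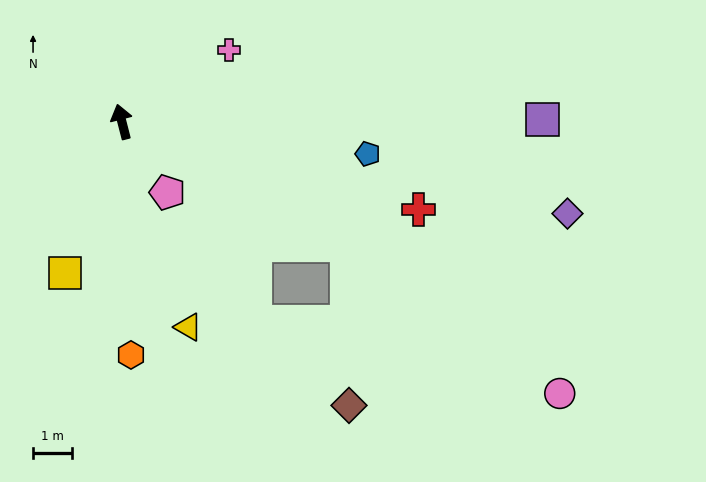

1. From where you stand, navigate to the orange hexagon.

turn left 168°, forward 5.9 m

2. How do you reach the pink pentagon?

turn right 162°, forward 2.1 m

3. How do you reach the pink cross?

turn right 71°, forward 3.3 m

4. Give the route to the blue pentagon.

turn right 112°, forward 6.3 m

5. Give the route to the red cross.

turn right 121°, forward 7.9 m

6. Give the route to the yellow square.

turn left 145°, forward 4.1 m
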